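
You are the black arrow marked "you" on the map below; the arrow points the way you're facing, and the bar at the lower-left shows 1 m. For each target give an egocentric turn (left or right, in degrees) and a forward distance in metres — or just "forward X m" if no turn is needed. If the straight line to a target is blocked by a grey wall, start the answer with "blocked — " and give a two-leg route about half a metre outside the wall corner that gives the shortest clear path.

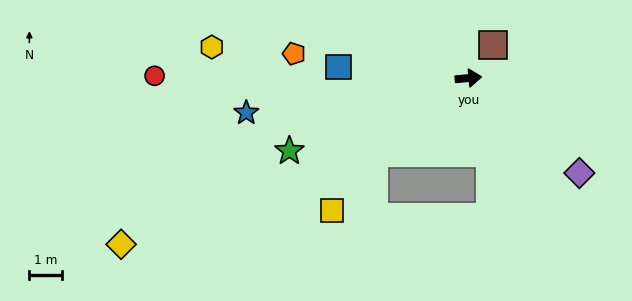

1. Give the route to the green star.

turn right 163°, forward 5.9 m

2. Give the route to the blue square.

turn left 170°, forward 4.0 m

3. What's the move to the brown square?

turn left 48°, forward 1.3 m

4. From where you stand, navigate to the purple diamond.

turn right 46°, forward 4.4 m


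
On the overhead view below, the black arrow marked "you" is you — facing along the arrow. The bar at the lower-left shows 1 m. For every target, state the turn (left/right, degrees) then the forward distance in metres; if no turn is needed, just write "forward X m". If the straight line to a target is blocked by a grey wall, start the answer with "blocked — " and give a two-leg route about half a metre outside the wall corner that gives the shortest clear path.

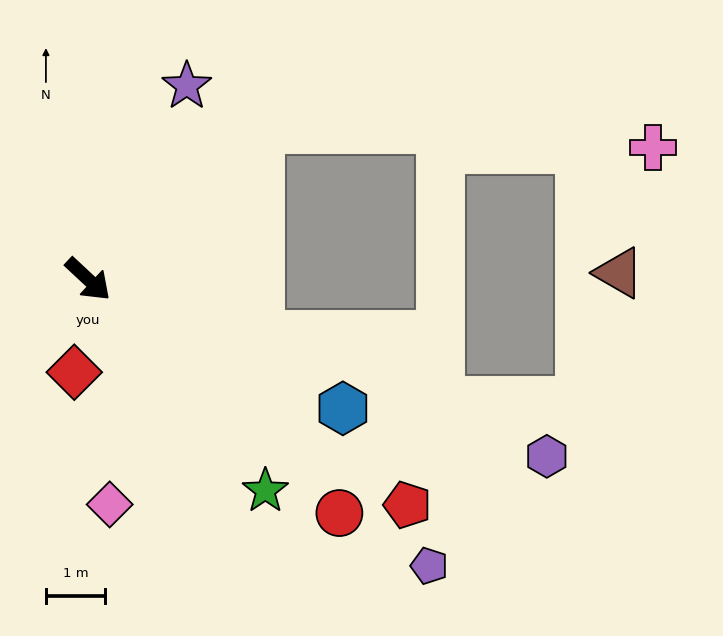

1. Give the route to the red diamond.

turn right 55°, forward 1.6 m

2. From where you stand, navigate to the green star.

turn right 7°, forward 4.7 m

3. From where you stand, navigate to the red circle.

forward 5.8 m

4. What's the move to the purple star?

turn left 106°, forward 3.7 m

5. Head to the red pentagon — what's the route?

turn left 8°, forward 6.6 m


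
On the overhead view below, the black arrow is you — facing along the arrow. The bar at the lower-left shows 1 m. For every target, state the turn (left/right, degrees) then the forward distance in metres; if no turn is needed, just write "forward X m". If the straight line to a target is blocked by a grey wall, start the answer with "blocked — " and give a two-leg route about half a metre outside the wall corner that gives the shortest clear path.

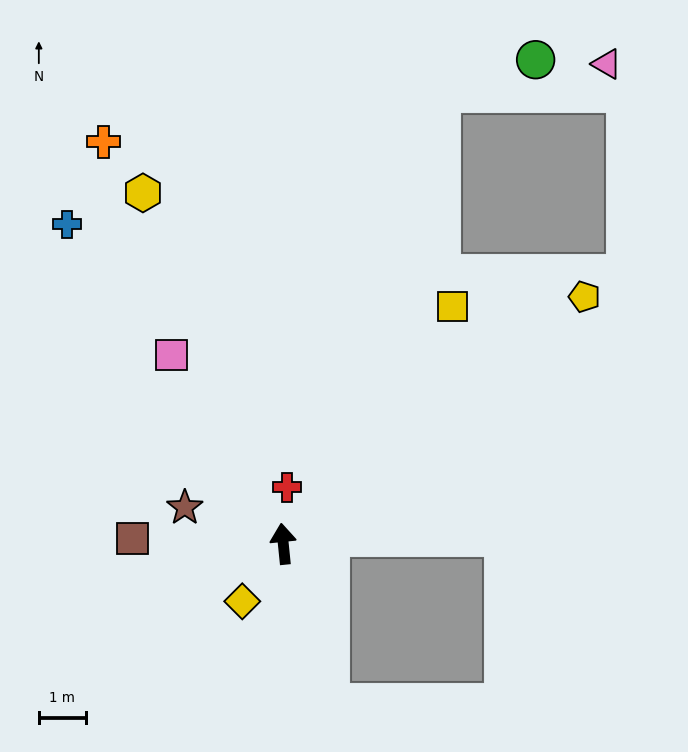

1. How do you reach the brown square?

turn left 82°, forward 3.2 m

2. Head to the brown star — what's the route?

turn left 64°, forward 2.2 m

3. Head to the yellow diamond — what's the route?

turn left 139°, forward 1.5 m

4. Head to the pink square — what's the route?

turn left 25°, forward 4.7 m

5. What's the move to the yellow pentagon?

turn right 56°, forward 8.3 m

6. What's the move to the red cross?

turn right 10°, forward 1.2 m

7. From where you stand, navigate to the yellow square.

turn right 41°, forward 6.2 m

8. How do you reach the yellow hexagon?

turn left 16°, forward 8.1 m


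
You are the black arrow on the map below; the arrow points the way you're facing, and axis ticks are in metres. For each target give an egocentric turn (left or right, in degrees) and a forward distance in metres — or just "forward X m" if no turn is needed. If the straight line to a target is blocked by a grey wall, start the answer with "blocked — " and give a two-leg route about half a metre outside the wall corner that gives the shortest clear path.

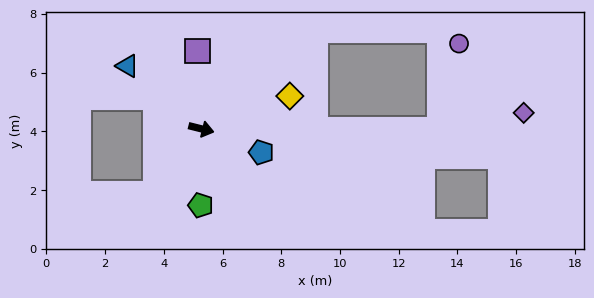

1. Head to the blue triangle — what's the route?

turn left 154°, forward 3.3 m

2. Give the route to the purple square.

turn left 107°, forward 2.7 m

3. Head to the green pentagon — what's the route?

turn right 76°, forward 2.6 m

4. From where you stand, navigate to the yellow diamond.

turn left 34°, forward 3.2 m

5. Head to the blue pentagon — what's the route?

turn right 7°, forward 2.2 m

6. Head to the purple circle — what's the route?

blocked — turn left 14°, forward 8.1 m, then turn left 77°, forward 3.0 m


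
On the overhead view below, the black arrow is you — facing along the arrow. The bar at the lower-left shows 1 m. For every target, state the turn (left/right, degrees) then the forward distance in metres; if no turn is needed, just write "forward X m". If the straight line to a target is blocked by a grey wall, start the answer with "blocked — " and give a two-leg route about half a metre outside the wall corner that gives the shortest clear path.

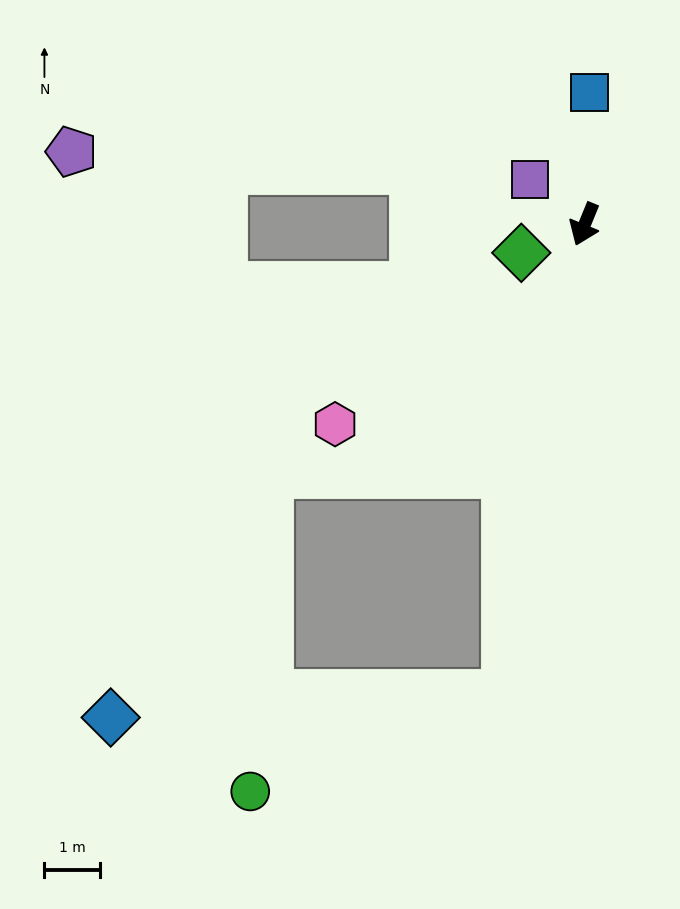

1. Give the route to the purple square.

turn right 107°, forward 1.3 m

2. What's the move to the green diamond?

turn right 43°, forward 1.3 m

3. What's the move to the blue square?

turn right 160°, forward 2.4 m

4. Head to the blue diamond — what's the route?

blocked — turn left 13°, forward 8.6 m, then turn right 77°, forward 7.1 m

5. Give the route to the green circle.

blocked — turn left 13°, forward 8.6 m, then turn right 60°, forward 4.9 m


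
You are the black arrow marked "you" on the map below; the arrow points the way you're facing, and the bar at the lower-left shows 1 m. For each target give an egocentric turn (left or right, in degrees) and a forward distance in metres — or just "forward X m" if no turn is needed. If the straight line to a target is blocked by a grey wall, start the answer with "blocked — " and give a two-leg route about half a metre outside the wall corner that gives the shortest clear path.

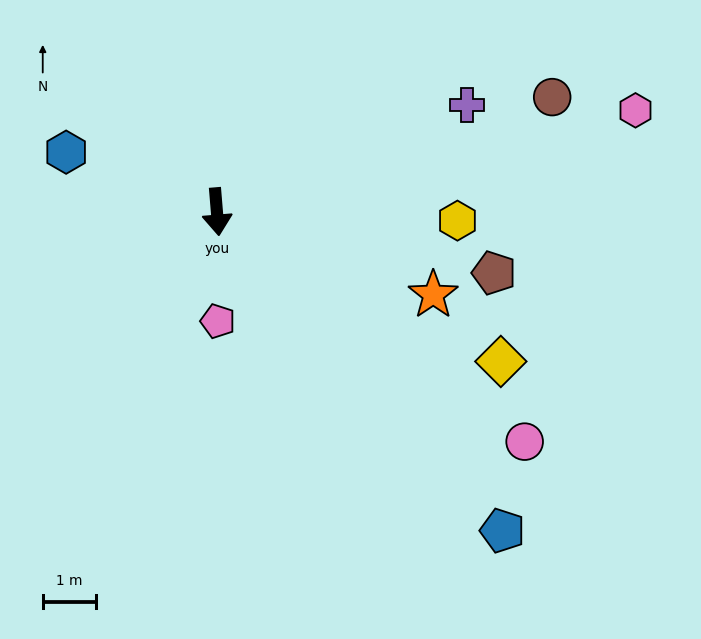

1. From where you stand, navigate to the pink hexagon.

turn left 99°, forward 8.1 m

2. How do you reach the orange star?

turn left 64°, forward 4.4 m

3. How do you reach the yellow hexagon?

turn left 83°, forward 4.5 m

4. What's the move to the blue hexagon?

turn right 116°, forward 3.1 m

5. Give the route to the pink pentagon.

turn right 4°, forward 2.1 m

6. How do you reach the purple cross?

turn left 108°, forward 5.1 m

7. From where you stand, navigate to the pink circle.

turn left 49°, forward 7.2 m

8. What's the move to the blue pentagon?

turn left 37°, forward 8.1 m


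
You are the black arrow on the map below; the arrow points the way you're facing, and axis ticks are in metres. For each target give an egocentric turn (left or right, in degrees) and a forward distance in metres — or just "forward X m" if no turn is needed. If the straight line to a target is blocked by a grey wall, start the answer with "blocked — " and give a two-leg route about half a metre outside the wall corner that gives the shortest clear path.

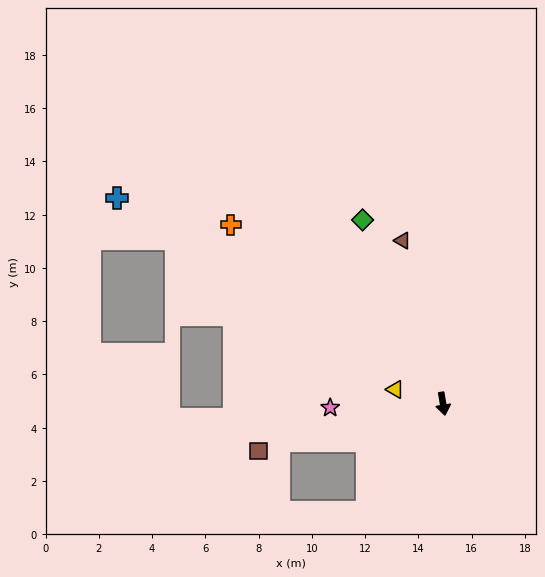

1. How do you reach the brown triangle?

turn right 175°, forward 6.3 m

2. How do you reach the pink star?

turn right 97°, forward 4.2 m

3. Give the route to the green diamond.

turn right 166°, forward 7.5 m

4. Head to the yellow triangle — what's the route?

turn right 116°, forward 1.9 m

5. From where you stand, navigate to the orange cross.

turn right 139°, forward 10.4 m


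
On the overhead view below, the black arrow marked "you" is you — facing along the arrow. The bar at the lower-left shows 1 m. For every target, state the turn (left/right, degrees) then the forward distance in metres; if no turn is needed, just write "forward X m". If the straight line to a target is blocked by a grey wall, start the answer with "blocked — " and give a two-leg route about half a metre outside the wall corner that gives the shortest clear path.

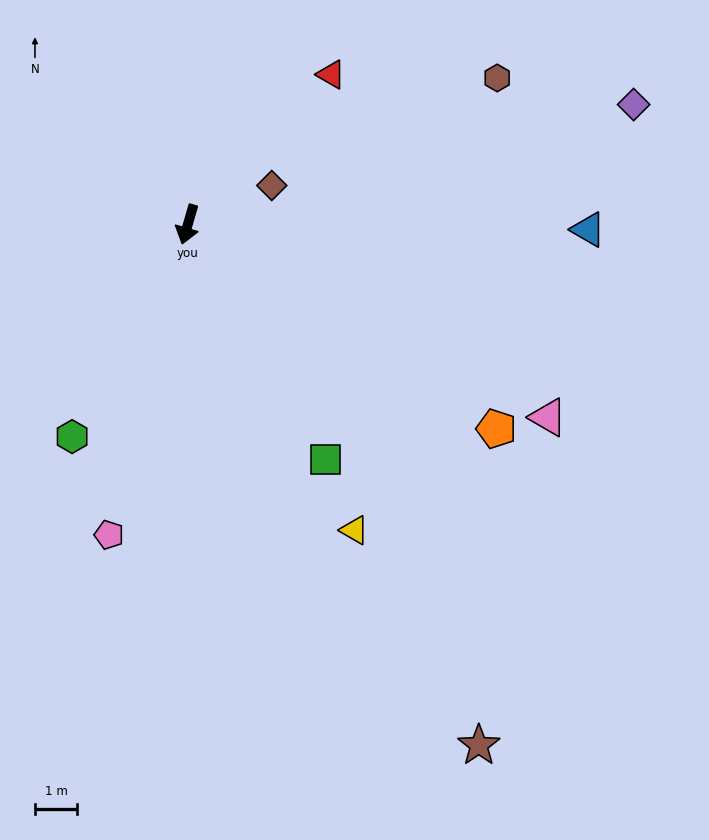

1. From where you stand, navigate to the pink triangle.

turn left 78°, forward 9.6 m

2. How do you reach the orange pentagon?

turn left 73°, forward 8.7 m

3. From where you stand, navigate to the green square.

turn left 47°, forward 6.4 m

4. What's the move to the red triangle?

turn left 152°, forward 4.9 m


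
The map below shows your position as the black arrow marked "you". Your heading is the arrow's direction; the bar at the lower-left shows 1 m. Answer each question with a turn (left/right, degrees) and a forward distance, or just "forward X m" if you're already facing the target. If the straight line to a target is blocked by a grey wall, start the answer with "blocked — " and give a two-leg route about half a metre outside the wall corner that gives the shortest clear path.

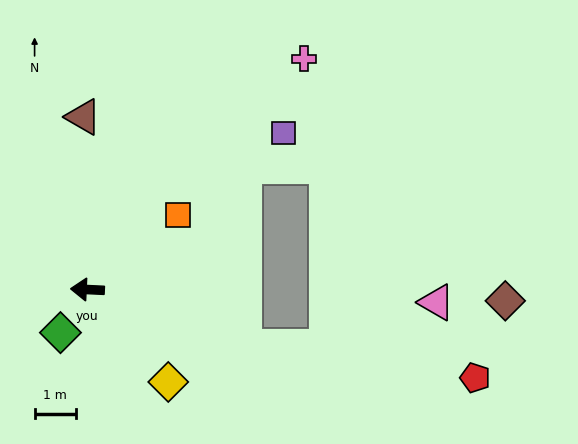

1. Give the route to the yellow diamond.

turn left 134°, forward 3.0 m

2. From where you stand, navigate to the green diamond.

turn left 61°, forward 1.2 m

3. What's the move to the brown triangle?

turn right 86°, forward 4.2 m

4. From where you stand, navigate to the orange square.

turn right 138°, forward 2.8 m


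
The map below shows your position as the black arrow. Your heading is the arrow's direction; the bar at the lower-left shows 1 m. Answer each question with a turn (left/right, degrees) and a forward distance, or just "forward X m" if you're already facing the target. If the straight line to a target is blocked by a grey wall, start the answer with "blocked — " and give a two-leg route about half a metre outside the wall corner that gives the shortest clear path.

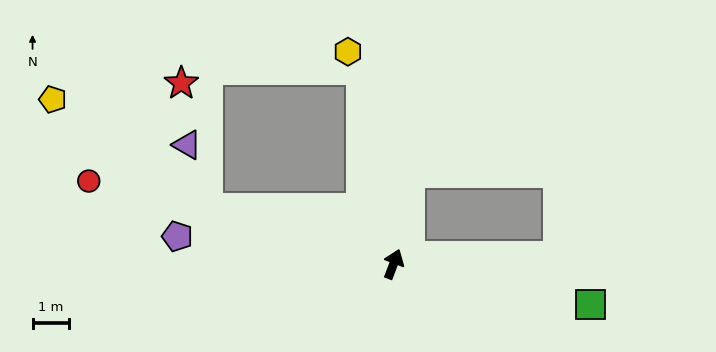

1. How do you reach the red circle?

turn left 96°, forward 8.6 m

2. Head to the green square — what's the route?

turn right 81°, forward 5.5 m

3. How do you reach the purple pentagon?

turn left 103°, forward 5.9 m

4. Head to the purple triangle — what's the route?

blocked — turn left 94°, forward 5.3 m, then turn right 56°, forward 1.8 m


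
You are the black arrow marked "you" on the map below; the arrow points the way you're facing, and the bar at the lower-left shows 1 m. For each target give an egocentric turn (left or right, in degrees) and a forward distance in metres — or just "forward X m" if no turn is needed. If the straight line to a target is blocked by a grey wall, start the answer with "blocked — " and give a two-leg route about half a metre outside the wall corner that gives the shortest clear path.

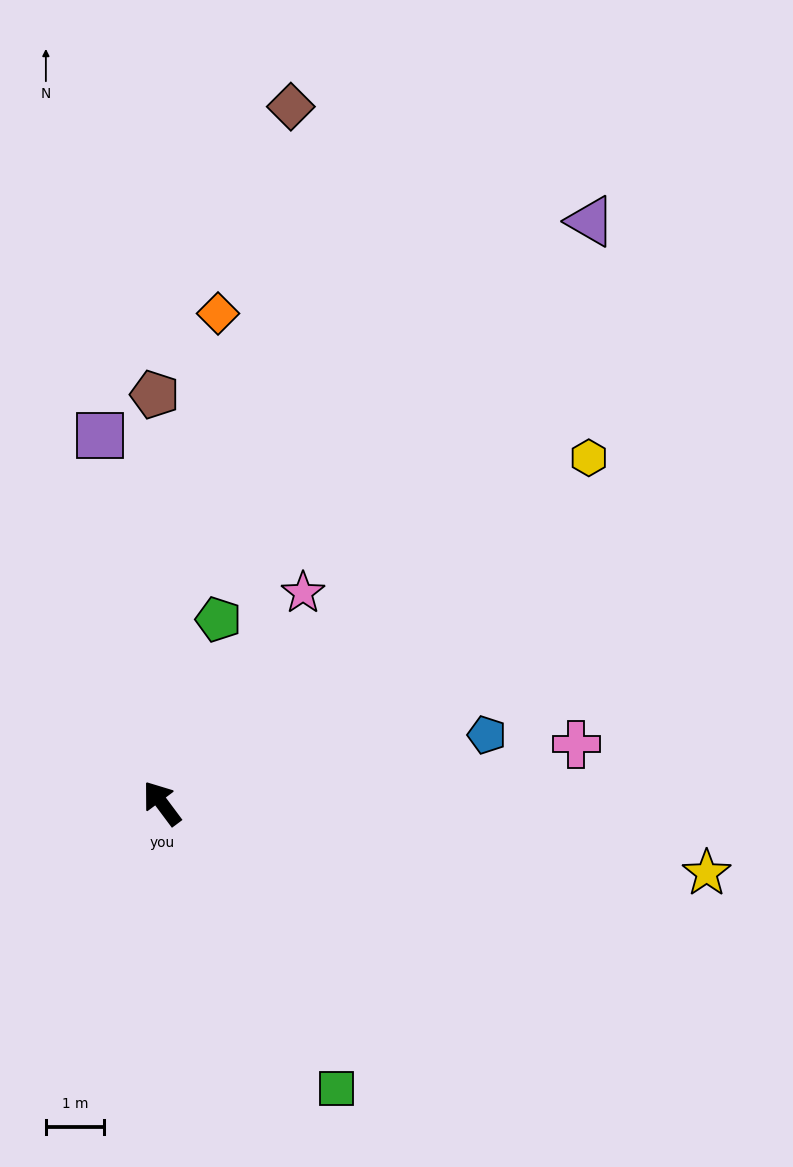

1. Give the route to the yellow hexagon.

turn right 88°, forward 9.4 m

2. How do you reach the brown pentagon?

turn right 36°, forward 7.0 m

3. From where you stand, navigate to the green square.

turn left 175°, forward 5.7 m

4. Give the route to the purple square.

turn right 27°, forward 6.4 m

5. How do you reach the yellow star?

turn right 134°, forward 9.4 m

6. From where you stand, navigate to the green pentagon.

turn right 54°, forward 3.3 m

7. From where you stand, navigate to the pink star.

turn right 71°, forward 4.3 m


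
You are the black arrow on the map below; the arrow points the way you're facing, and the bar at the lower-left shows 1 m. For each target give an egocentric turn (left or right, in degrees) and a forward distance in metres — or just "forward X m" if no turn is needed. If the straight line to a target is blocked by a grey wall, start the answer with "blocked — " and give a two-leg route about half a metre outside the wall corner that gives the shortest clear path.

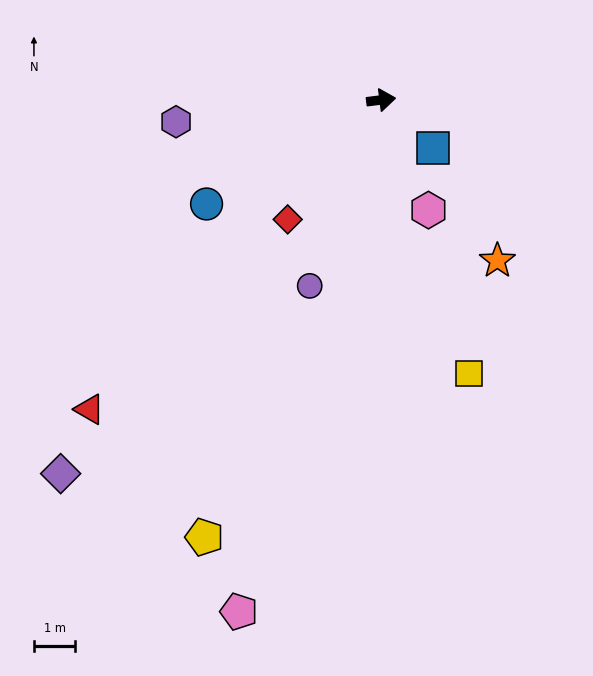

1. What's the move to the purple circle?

turn right 118°, forward 4.8 m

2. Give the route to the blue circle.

turn right 156°, forward 4.9 m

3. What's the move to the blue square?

turn right 50°, forward 1.7 m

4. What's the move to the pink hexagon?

turn right 74°, forward 2.9 m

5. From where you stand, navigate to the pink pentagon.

turn right 113°, forward 12.9 m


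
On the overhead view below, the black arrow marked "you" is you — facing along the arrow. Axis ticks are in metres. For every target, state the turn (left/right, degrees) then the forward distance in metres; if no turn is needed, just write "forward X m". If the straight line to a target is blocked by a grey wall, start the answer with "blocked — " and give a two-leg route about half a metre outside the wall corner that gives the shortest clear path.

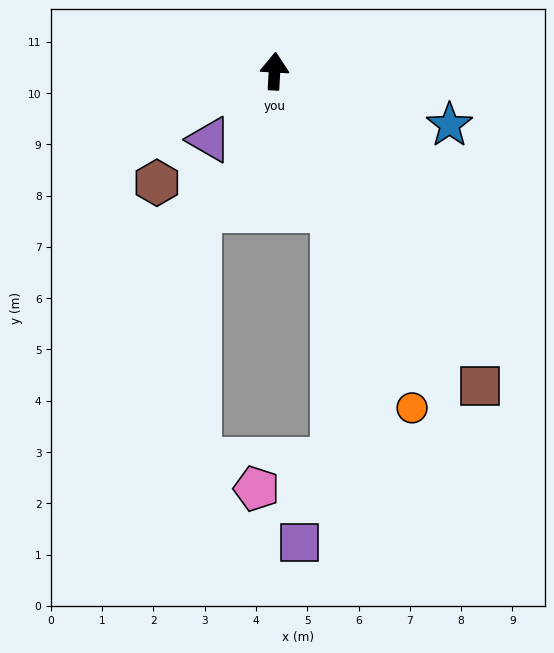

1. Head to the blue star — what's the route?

turn right 104°, forward 3.6 m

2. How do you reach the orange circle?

turn right 155°, forward 7.1 m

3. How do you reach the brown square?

turn right 144°, forward 7.3 m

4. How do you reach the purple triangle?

turn left 140°, forward 1.8 m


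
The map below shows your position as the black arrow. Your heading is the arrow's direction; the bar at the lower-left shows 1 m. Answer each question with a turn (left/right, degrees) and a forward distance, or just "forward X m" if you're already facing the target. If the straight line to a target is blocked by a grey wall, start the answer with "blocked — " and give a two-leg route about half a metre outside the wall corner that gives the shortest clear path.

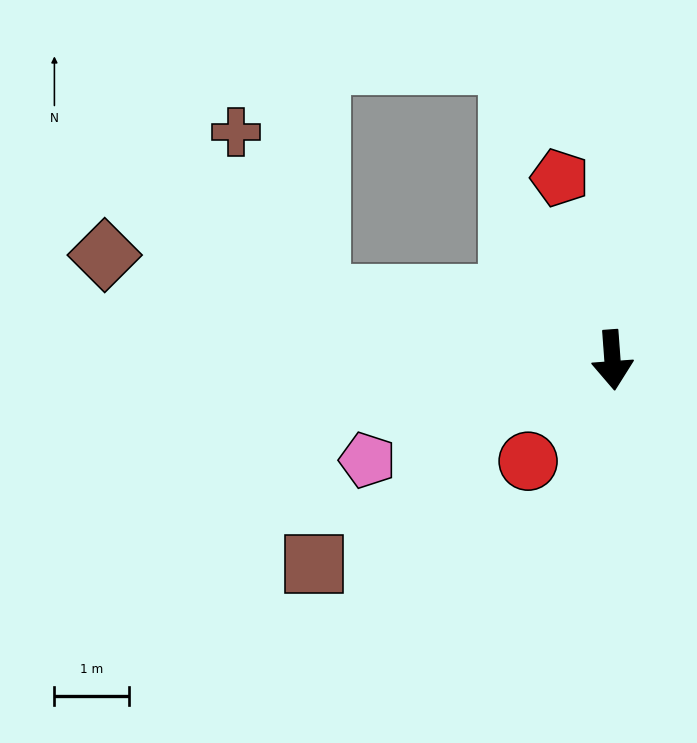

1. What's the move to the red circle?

turn right 44°, forward 1.8 m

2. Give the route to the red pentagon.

turn right 168°, forward 2.5 m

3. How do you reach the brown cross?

blocked — turn right 106°, forward 4.0 m, then turn right 52°, forward 2.5 m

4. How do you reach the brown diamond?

turn right 106°, forward 6.9 m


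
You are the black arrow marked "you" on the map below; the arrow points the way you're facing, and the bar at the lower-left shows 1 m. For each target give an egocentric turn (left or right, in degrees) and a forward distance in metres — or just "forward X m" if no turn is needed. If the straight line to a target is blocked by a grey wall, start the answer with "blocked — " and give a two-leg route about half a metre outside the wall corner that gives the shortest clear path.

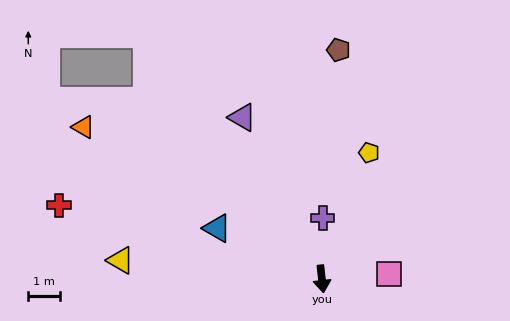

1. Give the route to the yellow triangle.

turn right 102°, forward 6.3 m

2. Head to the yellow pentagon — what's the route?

turn left 153°, forward 4.2 m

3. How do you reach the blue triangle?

turn right 122°, forward 3.6 m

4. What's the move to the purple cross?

turn left 173°, forward 1.9 m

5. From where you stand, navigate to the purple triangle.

turn right 160°, forward 5.6 m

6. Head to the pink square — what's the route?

turn left 88°, forward 2.1 m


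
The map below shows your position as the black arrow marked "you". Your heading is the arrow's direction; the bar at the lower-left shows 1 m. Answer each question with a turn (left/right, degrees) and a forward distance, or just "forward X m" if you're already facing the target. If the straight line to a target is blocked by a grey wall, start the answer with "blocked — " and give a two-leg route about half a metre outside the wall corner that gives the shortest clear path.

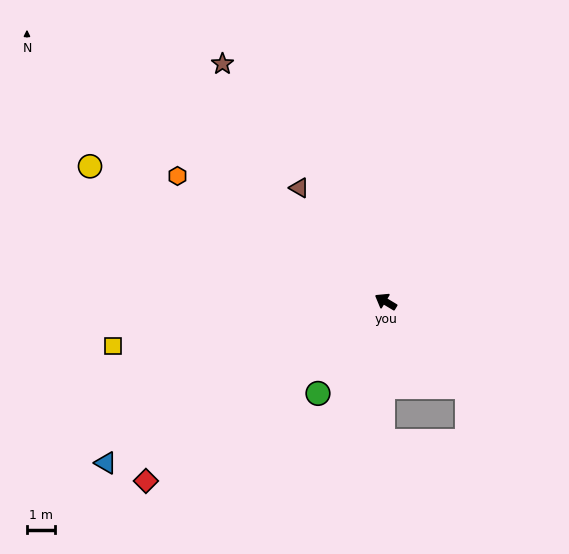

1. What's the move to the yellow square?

turn left 40°, forward 9.7 m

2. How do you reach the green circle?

turn left 85°, forward 4.0 m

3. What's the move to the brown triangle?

turn right 22°, forward 5.0 m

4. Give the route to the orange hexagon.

forward 8.6 m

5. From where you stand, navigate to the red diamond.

turn left 68°, forward 10.6 m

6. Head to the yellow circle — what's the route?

turn left 6°, forward 11.5 m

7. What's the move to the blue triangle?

turn left 61°, forward 11.4 m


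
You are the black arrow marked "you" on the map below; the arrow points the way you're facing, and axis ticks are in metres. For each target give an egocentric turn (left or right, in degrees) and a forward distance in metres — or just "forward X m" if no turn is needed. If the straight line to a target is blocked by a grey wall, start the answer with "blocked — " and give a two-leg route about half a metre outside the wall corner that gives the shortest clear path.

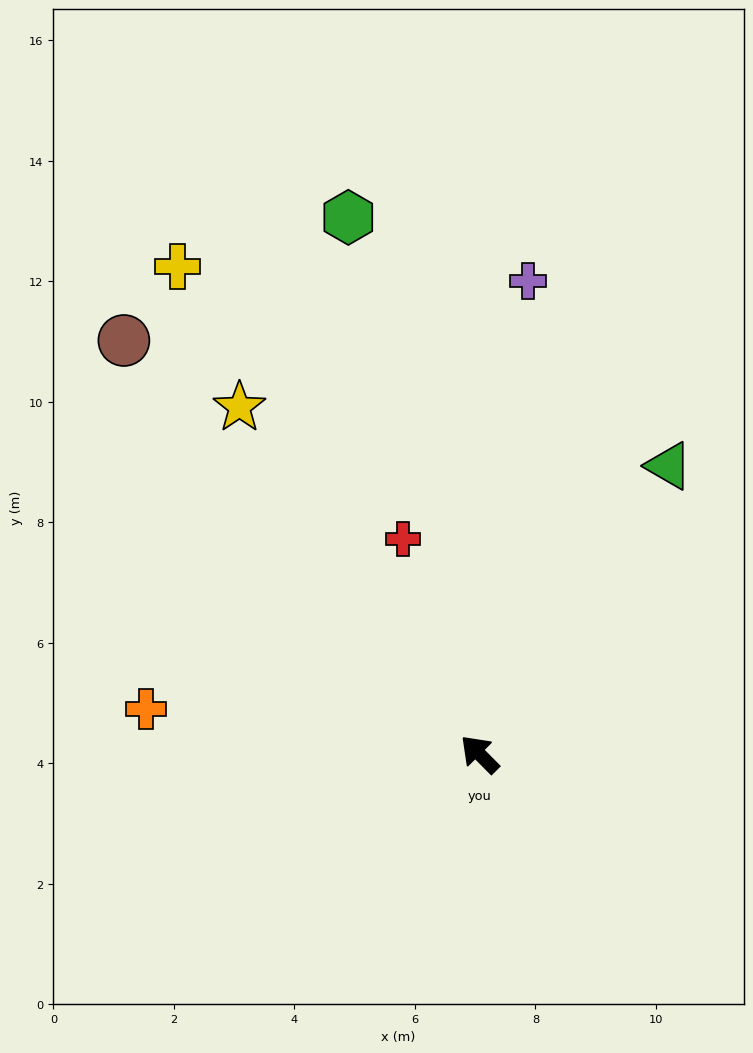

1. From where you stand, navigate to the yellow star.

turn right 10°, forward 7.0 m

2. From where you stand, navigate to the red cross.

turn right 25°, forward 3.8 m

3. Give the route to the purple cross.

turn right 51°, forward 7.9 m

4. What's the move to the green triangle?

turn right 78°, forward 5.7 m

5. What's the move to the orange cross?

turn left 37°, forward 5.6 m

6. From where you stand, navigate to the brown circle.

turn right 4°, forward 9.1 m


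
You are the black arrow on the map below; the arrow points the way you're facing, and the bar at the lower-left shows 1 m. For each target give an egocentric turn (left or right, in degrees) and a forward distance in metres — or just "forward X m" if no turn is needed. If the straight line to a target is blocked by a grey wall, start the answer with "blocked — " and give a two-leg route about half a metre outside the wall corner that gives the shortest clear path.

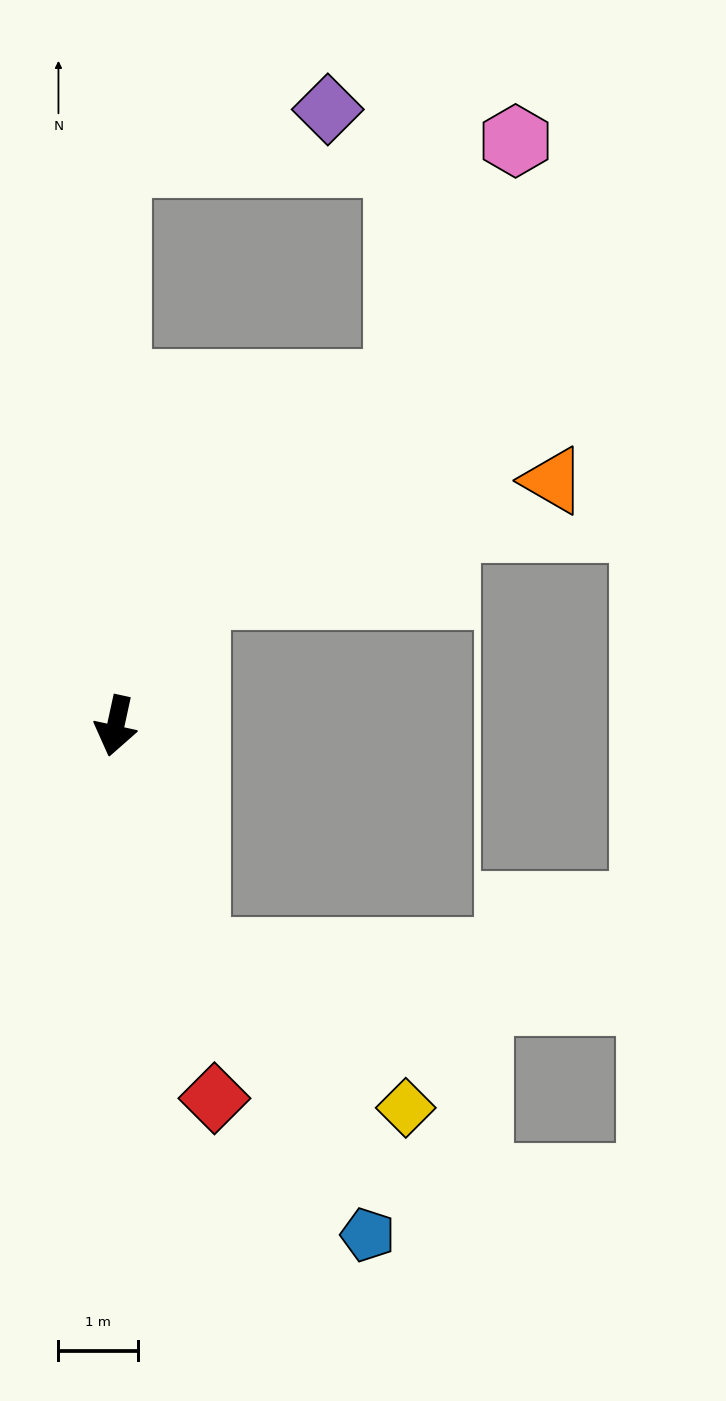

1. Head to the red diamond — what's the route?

turn left 27°, forward 4.8 m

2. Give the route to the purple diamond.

blocked — turn right 168°, forward 7.1 m, then turn right 75°, forward 2.7 m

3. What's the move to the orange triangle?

blocked — turn left 161°, forward 1.9 m, then turn right 41°, forward 4.7 m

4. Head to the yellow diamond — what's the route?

blocked — turn left 32°, forward 3.0 m, then turn left 34°, forward 3.3 m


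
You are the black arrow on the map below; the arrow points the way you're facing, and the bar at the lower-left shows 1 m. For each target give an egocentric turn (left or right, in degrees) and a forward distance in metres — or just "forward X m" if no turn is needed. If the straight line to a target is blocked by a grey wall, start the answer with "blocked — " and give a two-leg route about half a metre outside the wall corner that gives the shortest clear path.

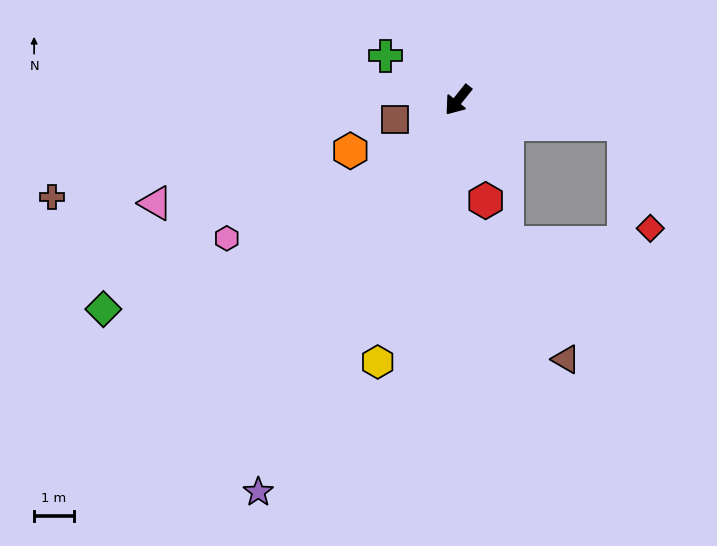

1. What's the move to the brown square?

turn right 34°, forward 1.7 m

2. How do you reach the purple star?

turn left 12°, forward 11.1 m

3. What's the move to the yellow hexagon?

turn left 22°, forward 6.9 m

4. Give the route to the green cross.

turn right 83°, forward 2.1 m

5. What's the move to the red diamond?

blocked — turn left 120°, forward 4.2 m, then turn right 67°, forward 2.7 m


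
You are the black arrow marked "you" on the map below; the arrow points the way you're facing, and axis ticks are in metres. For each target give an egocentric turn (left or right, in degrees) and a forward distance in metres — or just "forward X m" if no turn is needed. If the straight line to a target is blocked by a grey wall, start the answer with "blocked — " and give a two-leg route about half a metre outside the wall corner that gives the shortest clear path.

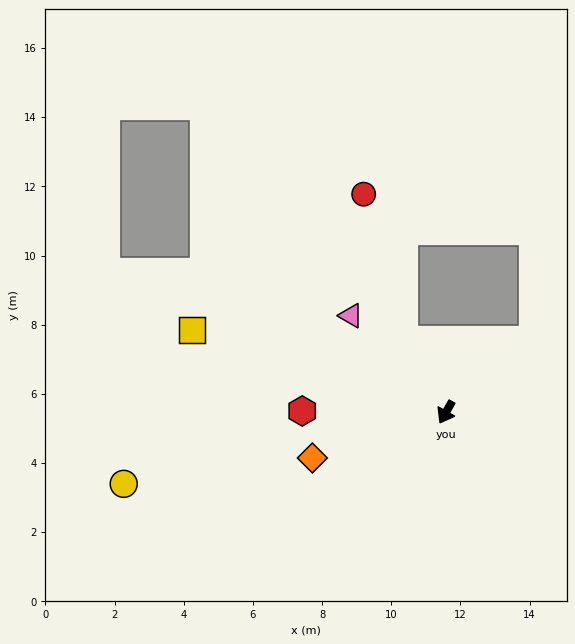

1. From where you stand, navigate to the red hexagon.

turn right 61°, forward 4.2 m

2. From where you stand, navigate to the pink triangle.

turn right 106°, forward 3.9 m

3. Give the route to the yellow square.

turn right 78°, forward 7.7 m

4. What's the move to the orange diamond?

turn right 42°, forward 4.1 m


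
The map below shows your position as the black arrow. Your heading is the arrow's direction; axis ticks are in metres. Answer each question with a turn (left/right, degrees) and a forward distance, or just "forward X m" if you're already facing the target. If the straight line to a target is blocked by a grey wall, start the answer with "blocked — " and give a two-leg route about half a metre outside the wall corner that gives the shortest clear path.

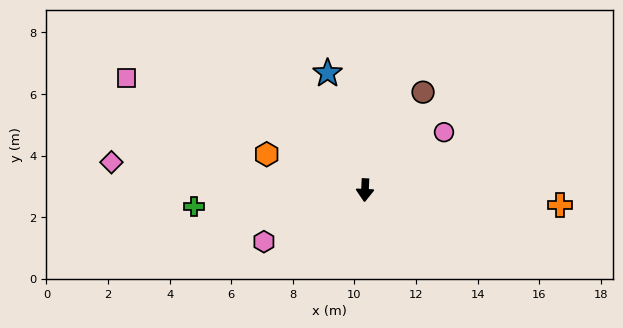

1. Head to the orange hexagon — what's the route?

turn right 108°, forward 3.4 m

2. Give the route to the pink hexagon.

turn right 61°, forward 3.7 m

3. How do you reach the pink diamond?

turn right 94°, forward 8.3 m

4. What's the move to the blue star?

turn right 160°, forward 4.0 m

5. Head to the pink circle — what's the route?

turn left 129°, forward 3.2 m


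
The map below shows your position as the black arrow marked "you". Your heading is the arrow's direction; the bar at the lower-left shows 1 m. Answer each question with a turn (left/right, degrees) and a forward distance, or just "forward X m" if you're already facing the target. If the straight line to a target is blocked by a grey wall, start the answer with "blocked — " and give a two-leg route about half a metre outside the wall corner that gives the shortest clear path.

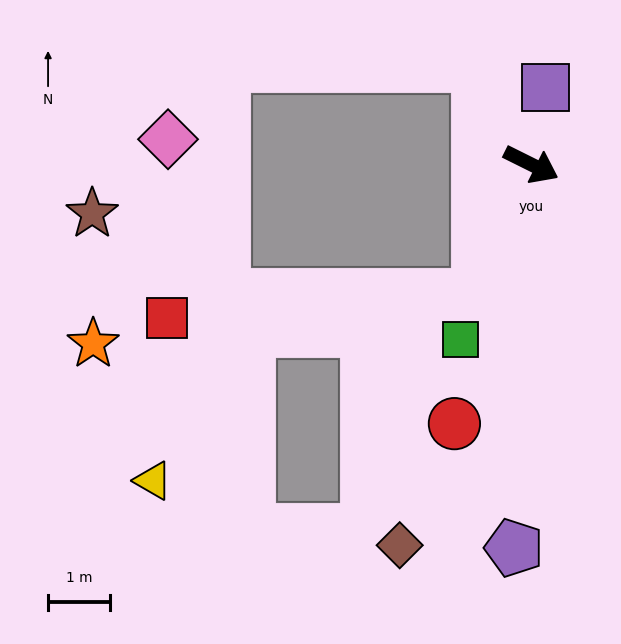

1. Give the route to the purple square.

turn left 106°, forward 1.3 m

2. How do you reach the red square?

blocked — turn right 86°, forward 2.3 m, then turn right 63°, forward 5.0 m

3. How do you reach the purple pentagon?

turn right 66°, forward 6.2 m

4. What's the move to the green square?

turn right 85°, forward 3.1 m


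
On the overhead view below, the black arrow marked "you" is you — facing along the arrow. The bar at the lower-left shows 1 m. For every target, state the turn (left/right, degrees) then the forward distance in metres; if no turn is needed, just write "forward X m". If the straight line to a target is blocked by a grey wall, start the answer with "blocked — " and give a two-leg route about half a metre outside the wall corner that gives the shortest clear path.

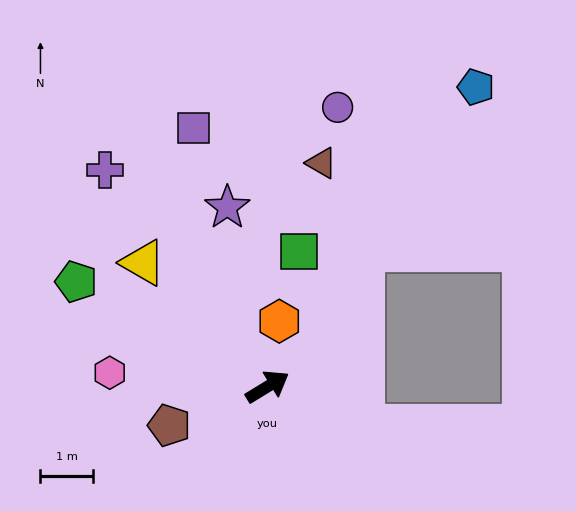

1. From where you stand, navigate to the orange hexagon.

turn left 48°, forward 1.3 m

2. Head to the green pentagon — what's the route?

turn left 120°, forward 4.2 m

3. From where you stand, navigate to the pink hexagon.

turn left 144°, forward 3.0 m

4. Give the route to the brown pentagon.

turn left 170°, forward 2.0 m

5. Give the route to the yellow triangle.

turn left 104°, forward 3.4 m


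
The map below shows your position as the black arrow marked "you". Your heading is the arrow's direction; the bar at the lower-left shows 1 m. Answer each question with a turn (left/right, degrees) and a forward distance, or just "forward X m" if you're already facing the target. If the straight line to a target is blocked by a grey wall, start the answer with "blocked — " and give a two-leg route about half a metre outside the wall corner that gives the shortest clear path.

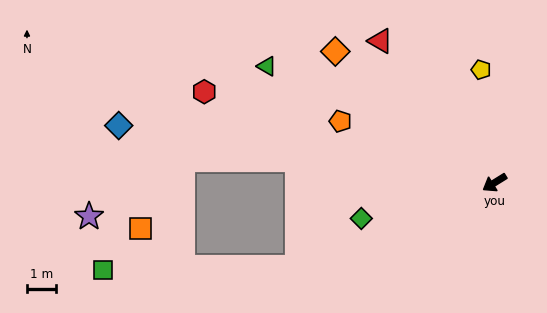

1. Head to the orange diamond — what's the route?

turn right 71°, forward 7.1 m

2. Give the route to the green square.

blocked — turn right 9°, forward 7.4 m, then turn right 22°, forward 6.7 m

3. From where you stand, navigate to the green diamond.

turn right 17°, forward 4.8 m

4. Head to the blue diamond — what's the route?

turn right 40°, forward 13.1 m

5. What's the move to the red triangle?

turn right 83°, forward 6.3 m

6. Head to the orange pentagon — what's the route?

turn right 54°, forward 5.7 m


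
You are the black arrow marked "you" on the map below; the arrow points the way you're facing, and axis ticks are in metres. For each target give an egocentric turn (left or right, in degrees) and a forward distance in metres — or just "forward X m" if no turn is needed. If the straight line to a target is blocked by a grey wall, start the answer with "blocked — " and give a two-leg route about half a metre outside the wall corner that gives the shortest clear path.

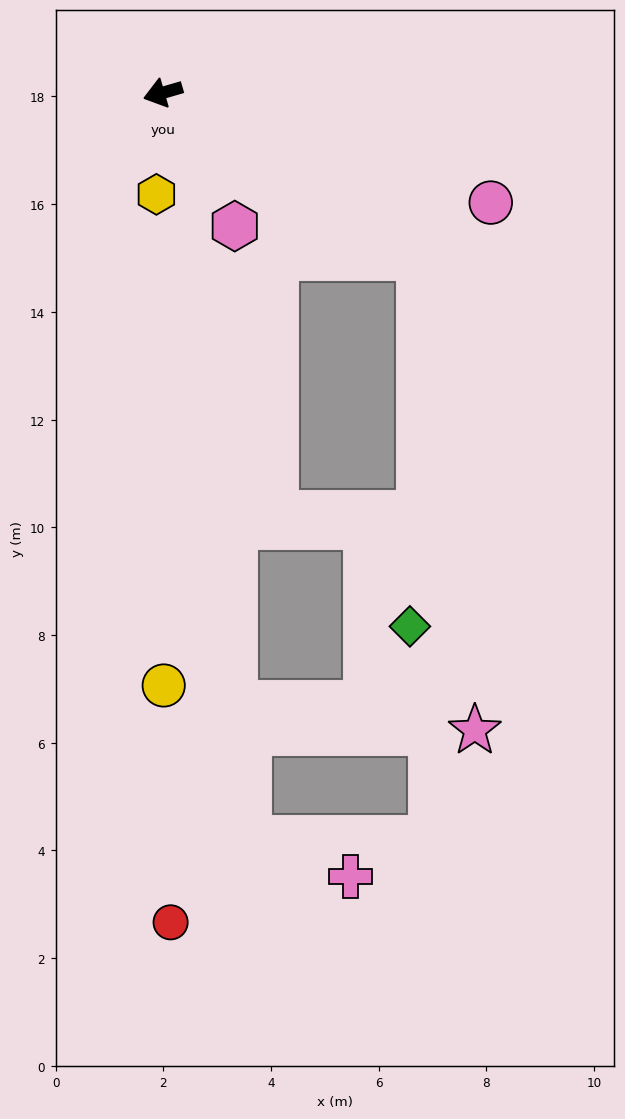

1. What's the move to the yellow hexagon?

turn left 70°, forward 1.9 m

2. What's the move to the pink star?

blocked — turn left 131°, forward 5.7 m, then turn right 51°, forward 8.8 m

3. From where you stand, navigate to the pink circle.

turn left 145°, forward 6.4 m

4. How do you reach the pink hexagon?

turn left 102°, forward 2.8 m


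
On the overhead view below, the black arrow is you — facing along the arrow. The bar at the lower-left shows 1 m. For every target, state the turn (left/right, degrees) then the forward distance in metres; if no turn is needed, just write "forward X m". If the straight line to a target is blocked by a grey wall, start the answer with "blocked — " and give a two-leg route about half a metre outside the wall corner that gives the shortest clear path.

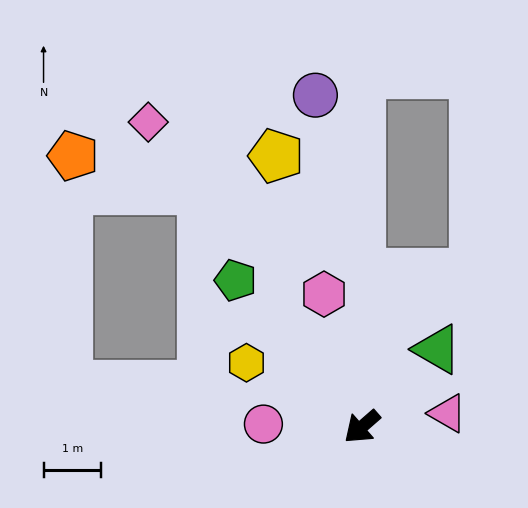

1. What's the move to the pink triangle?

turn left 148°, forward 1.5 m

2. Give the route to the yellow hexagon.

turn right 70°, forward 2.3 m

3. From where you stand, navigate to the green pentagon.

turn right 90°, forward 3.3 m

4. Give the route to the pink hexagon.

turn right 115°, forward 2.4 m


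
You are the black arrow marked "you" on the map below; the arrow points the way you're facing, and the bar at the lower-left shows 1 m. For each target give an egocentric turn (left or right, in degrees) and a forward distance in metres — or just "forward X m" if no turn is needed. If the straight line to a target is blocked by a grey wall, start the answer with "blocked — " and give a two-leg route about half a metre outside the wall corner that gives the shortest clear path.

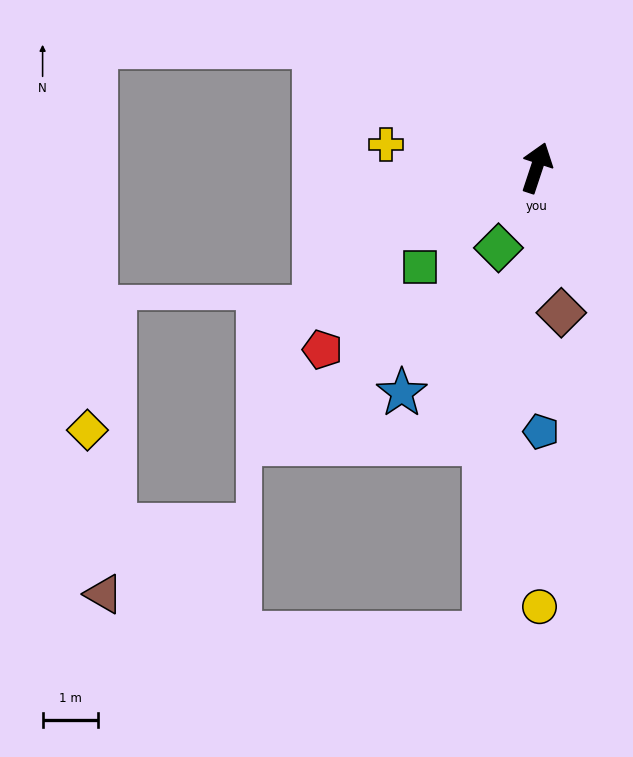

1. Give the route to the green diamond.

turn left 173°, forward 1.6 m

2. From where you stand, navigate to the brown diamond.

turn right 152°, forward 2.7 m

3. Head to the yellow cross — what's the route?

turn left 99°, forward 2.8 m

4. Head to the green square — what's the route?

turn left 149°, forward 2.8 m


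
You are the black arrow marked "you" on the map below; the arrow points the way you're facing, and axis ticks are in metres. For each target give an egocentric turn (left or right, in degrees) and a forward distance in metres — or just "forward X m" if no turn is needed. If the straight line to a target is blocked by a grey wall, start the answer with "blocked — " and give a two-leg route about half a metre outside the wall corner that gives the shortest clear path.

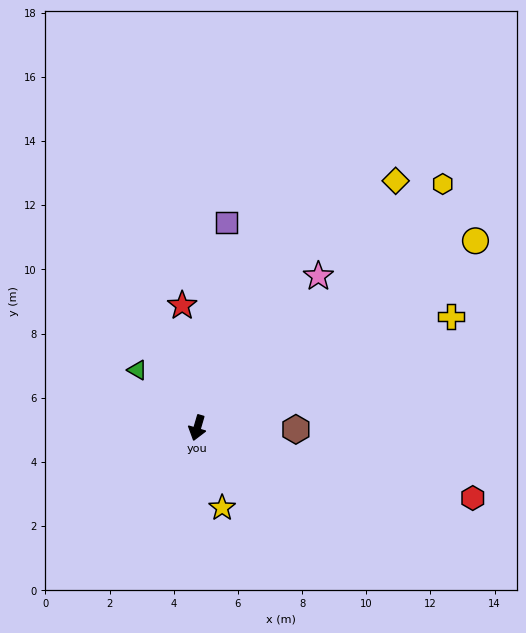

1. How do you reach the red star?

turn right 157°, forward 3.8 m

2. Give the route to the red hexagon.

turn left 92°, forward 8.9 m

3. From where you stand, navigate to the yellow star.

turn left 34°, forward 2.6 m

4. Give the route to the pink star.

turn left 158°, forward 6.0 m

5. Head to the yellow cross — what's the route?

turn left 130°, forward 8.6 m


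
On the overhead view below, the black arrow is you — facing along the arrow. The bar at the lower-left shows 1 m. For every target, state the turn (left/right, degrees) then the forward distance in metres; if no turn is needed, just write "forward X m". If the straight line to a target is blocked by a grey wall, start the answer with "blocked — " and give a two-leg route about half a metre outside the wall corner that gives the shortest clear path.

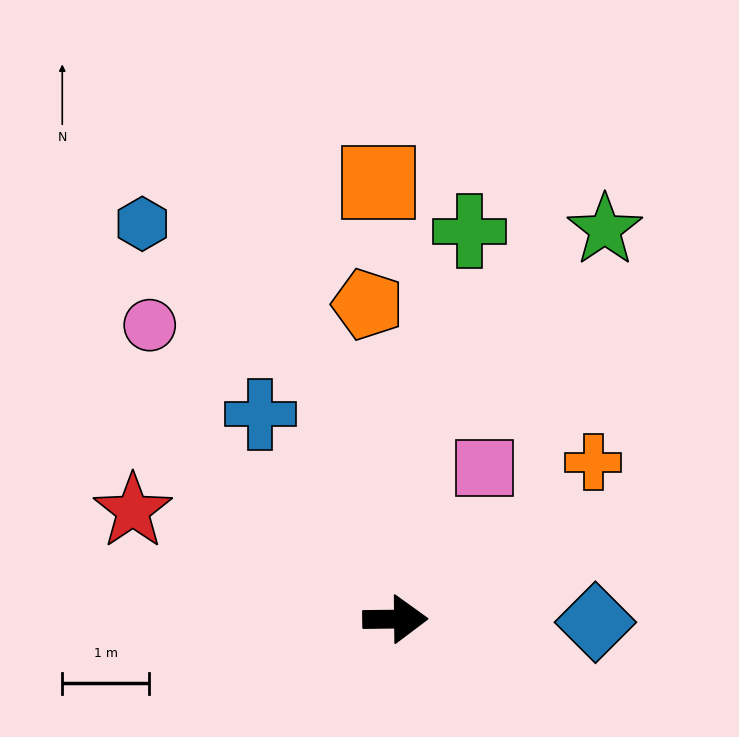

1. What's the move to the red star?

turn left 157°, forward 3.3 m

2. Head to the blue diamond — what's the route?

forward 2.3 m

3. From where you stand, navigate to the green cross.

turn left 79°, forward 4.5 m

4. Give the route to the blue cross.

turn left 123°, forward 2.8 m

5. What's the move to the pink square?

turn left 59°, forward 2.0 m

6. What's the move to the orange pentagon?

turn left 94°, forward 3.6 m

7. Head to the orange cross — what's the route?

turn left 38°, forward 2.9 m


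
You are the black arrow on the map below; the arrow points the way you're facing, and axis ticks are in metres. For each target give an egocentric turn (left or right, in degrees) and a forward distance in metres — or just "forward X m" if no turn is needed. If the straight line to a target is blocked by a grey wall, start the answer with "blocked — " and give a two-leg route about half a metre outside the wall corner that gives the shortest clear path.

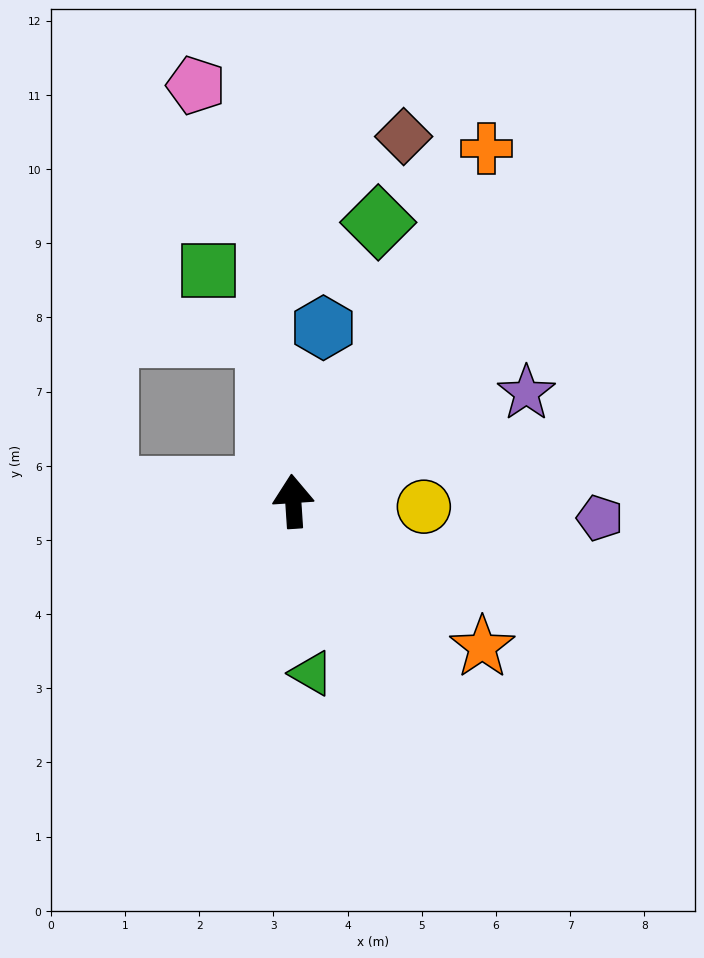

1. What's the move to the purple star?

turn right 69°, forward 3.5 m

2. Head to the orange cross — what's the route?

turn right 32°, forward 5.4 m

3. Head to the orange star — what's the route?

turn right 131°, forward 3.2 m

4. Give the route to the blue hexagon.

turn right 14°, forward 2.4 m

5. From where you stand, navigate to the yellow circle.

turn right 96°, forward 1.8 m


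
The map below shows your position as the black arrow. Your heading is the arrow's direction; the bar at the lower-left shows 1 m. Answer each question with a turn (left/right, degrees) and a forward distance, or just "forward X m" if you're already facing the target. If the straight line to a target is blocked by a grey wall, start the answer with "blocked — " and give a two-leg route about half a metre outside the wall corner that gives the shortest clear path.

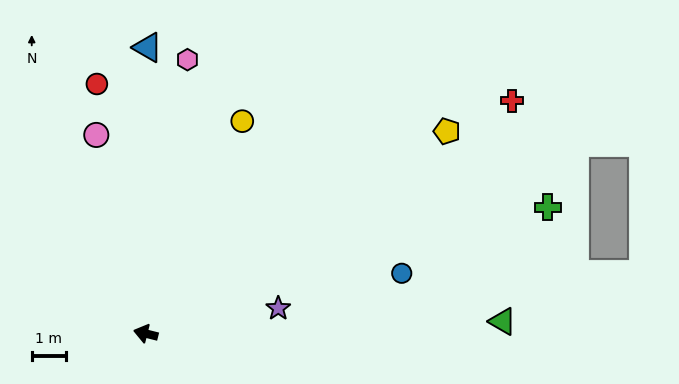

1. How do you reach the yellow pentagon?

turn right 132°, forward 10.6 m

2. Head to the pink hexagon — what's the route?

turn right 85°, forward 8.1 m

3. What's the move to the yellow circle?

turn right 100°, forward 6.8 m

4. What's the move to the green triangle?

turn right 164°, forward 10.4 m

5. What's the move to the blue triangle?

turn right 76°, forward 8.3 m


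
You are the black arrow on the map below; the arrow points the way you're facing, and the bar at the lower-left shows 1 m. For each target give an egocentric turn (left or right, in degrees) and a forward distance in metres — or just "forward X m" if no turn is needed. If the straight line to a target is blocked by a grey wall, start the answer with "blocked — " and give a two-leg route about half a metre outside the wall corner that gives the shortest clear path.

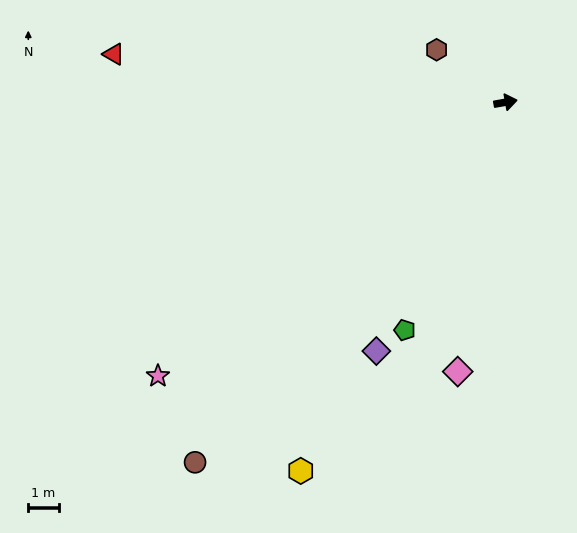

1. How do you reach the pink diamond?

turn right 110°, forward 9.0 m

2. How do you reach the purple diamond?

turn right 127°, forward 9.2 m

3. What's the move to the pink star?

turn right 152°, forward 14.6 m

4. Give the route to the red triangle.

turn left 163°, forward 13.0 m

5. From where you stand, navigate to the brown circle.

turn right 141°, forward 15.7 m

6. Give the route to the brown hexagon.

turn left 133°, forward 2.9 m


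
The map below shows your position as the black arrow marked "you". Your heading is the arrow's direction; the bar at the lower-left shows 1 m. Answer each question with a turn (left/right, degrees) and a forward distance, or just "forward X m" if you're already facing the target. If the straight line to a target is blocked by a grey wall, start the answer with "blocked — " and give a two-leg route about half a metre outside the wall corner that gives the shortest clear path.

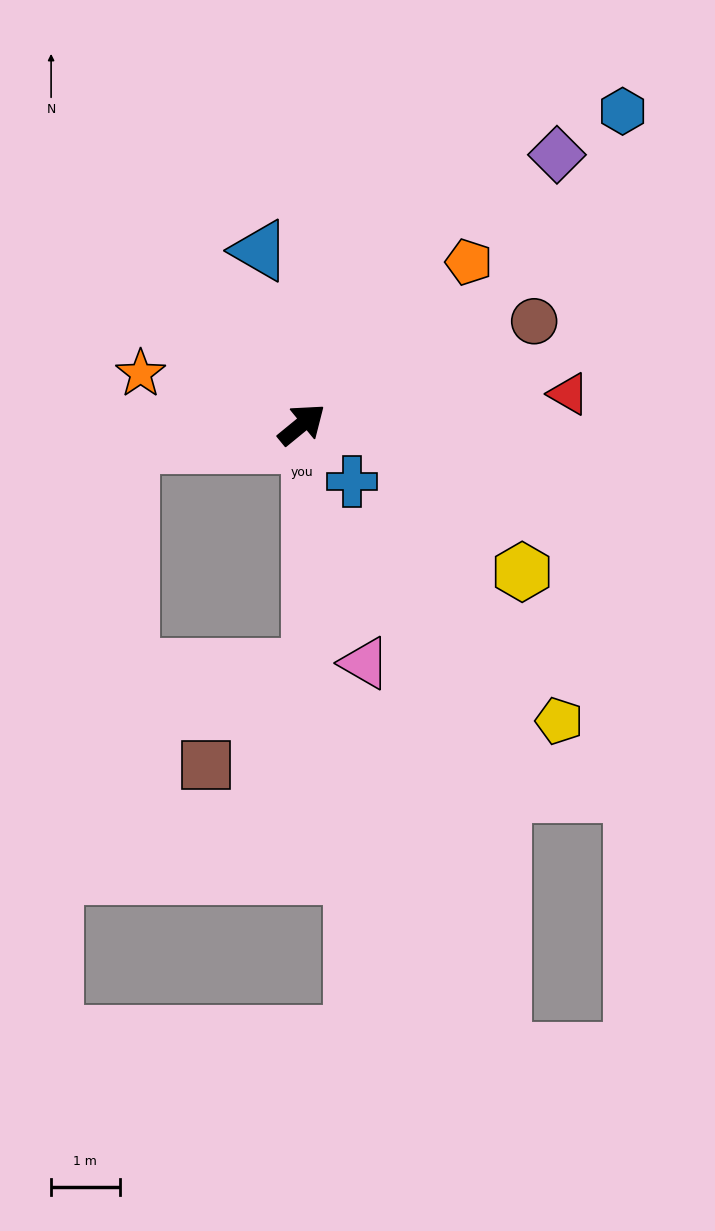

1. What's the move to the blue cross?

turn right 88°, forward 1.1 m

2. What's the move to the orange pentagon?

turn left 5°, forward 3.4 m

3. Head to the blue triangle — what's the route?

turn left 64°, forward 2.6 m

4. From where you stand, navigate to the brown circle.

turn right 15°, forward 3.7 m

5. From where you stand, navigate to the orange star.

turn left 123°, forward 2.5 m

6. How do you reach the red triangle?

turn right 33°, forward 3.9 m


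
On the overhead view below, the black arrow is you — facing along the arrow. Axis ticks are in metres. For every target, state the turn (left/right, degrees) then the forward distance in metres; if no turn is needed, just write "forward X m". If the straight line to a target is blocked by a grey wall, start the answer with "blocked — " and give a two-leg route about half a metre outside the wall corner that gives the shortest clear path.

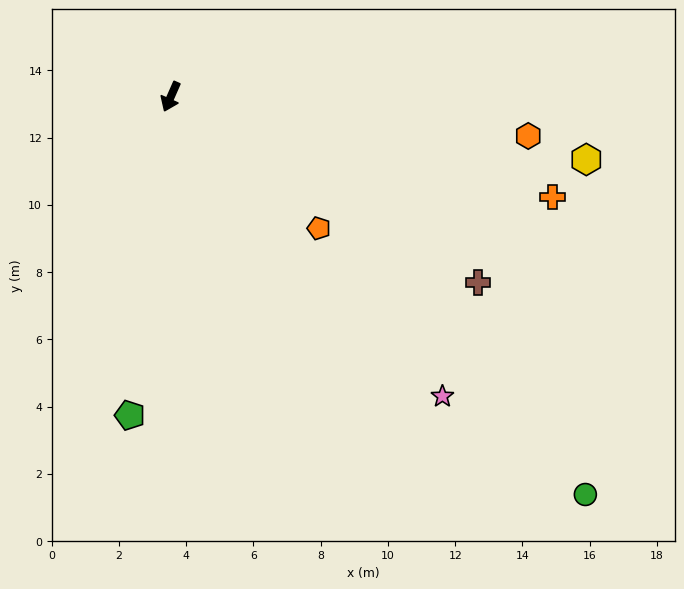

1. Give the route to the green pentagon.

turn left 16°, forward 9.6 m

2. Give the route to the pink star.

turn left 66°, forward 12.0 m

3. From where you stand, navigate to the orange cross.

turn left 99°, forward 11.7 m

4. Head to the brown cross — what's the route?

turn left 83°, forward 10.7 m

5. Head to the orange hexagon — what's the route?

turn left 107°, forward 10.7 m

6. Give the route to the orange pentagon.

turn left 72°, forward 5.9 m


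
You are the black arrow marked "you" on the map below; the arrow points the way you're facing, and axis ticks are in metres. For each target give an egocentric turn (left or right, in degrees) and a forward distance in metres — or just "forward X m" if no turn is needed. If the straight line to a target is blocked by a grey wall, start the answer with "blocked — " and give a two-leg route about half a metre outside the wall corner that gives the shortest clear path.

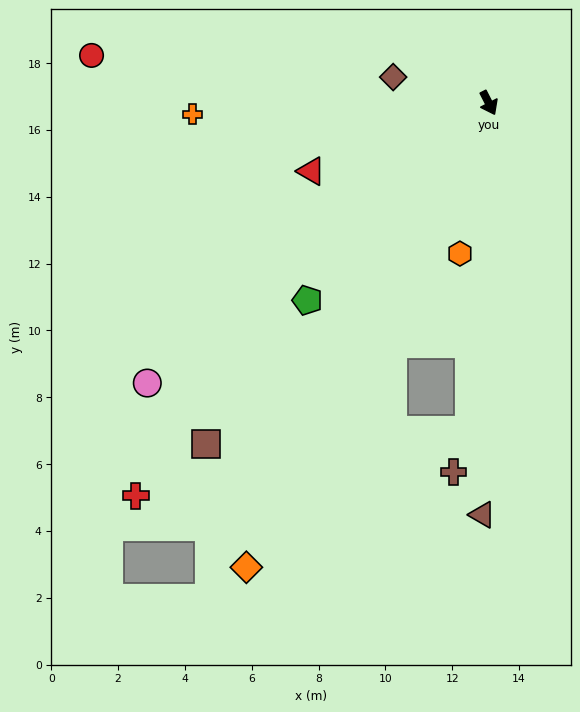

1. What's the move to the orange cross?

turn right 115°, forward 8.9 m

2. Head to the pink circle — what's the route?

turn right 78°, forward 13.2 m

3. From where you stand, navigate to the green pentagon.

turn right 70°, forward 8.0 m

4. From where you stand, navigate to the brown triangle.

turn right 28°, forward 12.3 m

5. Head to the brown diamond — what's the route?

turn right 132°, forward 3.0 m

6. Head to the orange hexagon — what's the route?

turn right 38°, forward 4.6 m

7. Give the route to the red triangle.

turn right 96°, forward 5.7 m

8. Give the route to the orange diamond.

turn right 55°, forward 15.7 m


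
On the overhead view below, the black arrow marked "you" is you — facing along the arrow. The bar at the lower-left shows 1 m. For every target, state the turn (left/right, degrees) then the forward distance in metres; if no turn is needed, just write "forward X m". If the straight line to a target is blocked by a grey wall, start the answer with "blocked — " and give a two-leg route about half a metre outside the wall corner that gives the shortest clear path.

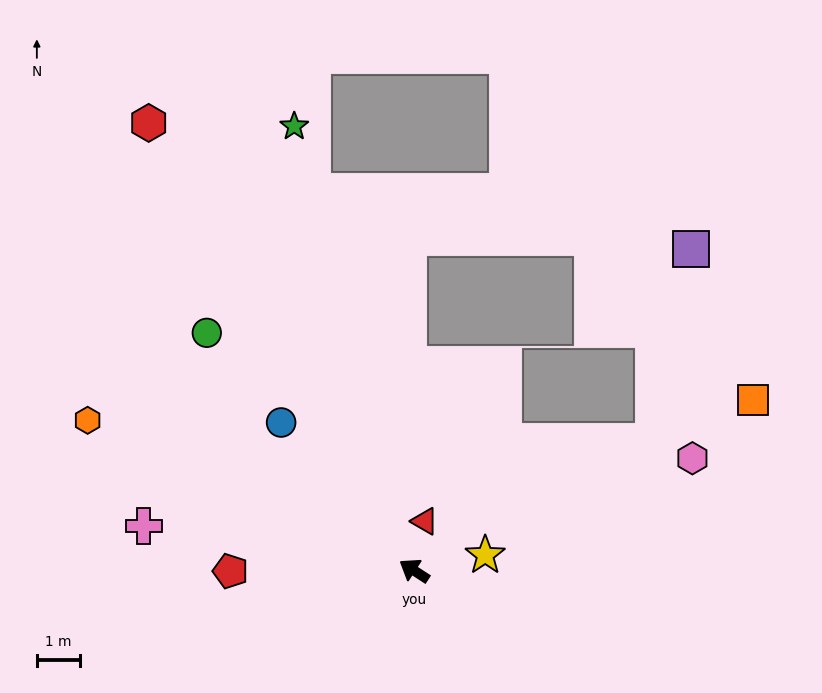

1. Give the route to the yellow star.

turn right 135°, forward 1.7 m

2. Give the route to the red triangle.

turn right 69°, forward 1.2 m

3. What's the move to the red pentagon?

turn left 33°, forward 4.3 m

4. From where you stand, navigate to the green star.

turn right 42°, forward 10.7 m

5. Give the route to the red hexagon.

turn right 26°, forward 12.1 m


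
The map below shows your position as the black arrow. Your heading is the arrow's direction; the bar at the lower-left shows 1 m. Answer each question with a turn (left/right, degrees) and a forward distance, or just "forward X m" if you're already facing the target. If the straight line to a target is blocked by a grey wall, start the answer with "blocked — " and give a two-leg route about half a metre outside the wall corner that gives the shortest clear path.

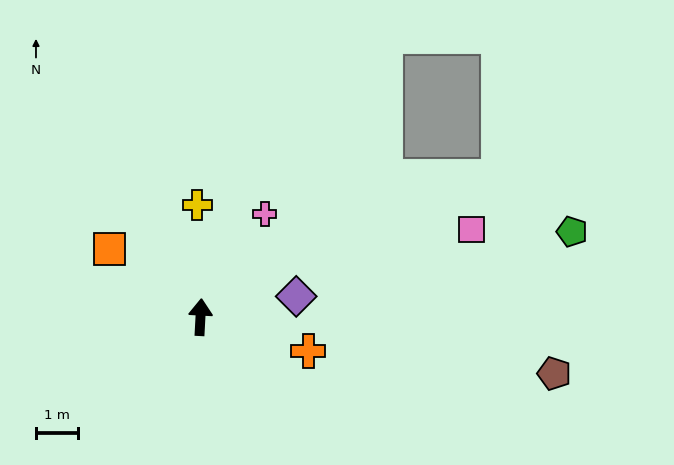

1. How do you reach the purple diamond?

turn right 75°, forward 2.3 m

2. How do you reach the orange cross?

turn right 104°, forward 2.7 m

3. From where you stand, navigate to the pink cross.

turn right 29°, forward 2.9 m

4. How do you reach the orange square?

turn left 56°, forward 2.7 m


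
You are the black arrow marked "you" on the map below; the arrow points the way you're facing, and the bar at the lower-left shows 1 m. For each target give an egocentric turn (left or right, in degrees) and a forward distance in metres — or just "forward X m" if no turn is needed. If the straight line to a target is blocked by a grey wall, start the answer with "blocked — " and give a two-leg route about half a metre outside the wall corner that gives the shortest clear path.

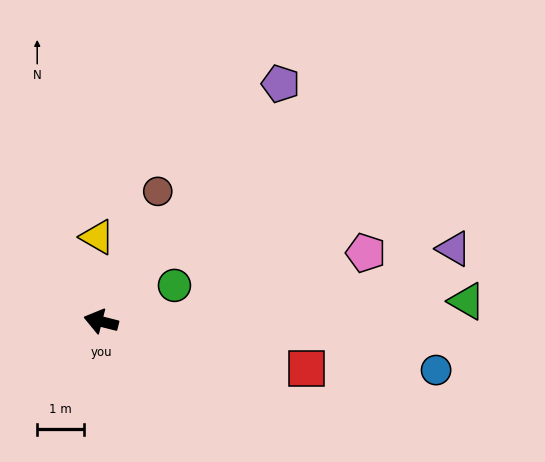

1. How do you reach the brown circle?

turn right 99°, forward 3.1 m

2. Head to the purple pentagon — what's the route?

turn right 113°, forward 6.4 m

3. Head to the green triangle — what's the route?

turn right 163°, forward 7.9 m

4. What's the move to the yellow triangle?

turn right 73°, forward 1.8 m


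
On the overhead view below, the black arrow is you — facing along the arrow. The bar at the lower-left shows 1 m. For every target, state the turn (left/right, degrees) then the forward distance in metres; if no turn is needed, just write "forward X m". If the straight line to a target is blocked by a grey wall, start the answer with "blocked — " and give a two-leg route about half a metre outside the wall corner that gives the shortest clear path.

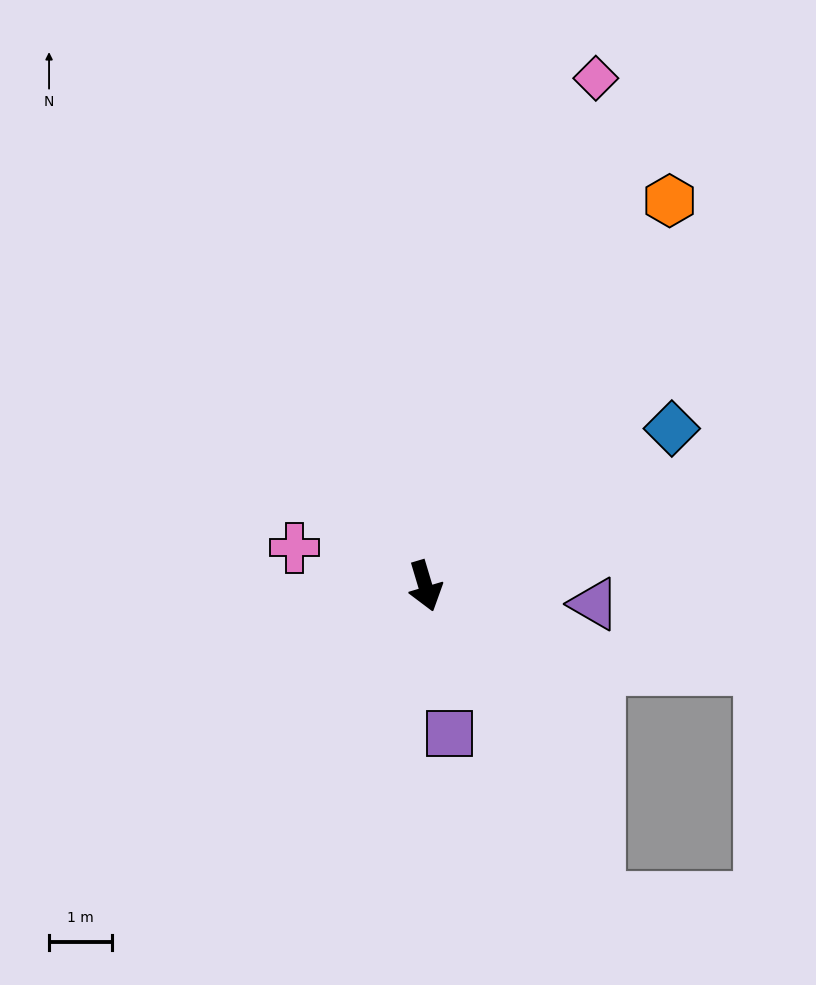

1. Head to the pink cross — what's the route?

turn right 123°, forward 2.2 m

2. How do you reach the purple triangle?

turn left 67°, forward 2.7 m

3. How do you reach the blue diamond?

turn left 106°, forward 4.6 m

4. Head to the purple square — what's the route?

turn right 7°, forward 2.4 m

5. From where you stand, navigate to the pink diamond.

turn left 145°, forward 8.5 m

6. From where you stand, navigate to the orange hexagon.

turn left 131°, forward 7.2 m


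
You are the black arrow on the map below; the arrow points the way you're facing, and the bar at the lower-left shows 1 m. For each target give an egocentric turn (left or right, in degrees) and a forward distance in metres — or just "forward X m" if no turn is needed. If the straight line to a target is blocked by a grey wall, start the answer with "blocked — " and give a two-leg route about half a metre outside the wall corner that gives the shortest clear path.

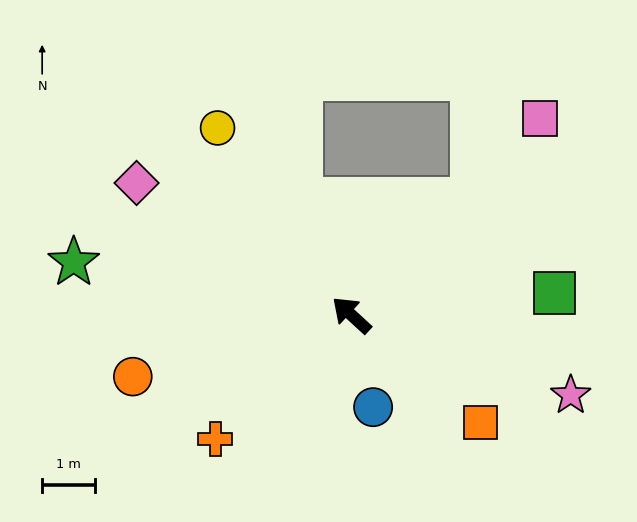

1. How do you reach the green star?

turn left 32°, forward 5.3 m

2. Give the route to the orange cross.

turn left 85°, forward 3.5 m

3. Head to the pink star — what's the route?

turn right 158°, forward 4.4 m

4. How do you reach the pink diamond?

turn left 11°, forward 4.7 m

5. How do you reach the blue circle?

turn left 146°, forward 1.8 m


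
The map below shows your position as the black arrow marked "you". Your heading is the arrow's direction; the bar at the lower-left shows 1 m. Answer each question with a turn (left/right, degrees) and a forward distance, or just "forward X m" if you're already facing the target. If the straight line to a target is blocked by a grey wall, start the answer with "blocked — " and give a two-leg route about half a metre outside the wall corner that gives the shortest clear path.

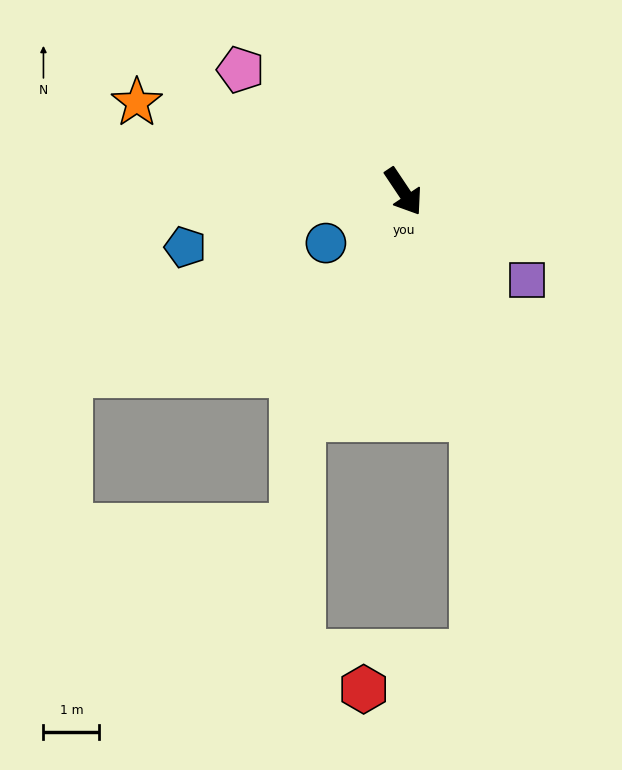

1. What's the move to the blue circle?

turn right 90°, forward 1.7 m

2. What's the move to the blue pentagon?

turn right 109°, forward 4.0 m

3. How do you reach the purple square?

turn left 21°, forward 2.7 m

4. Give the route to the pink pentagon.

turn right 161°, forward 3.6 m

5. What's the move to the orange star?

turn right 142°, forward 5.0 m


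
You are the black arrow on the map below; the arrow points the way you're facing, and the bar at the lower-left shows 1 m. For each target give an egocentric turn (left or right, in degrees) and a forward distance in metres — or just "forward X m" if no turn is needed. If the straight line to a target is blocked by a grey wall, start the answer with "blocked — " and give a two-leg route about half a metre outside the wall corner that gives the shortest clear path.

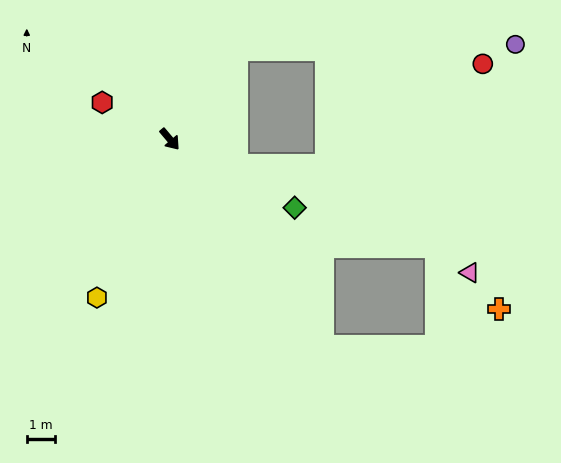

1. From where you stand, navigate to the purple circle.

blocked — turn left 104°, forward 3.9 m, then turn right 53°, forward 9.9 m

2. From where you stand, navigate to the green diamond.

turn left 21°, forward 5.0 m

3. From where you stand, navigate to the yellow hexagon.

turn right 65°, forward 6.2 m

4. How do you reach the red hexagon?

turn right 159°, forward 2.7 m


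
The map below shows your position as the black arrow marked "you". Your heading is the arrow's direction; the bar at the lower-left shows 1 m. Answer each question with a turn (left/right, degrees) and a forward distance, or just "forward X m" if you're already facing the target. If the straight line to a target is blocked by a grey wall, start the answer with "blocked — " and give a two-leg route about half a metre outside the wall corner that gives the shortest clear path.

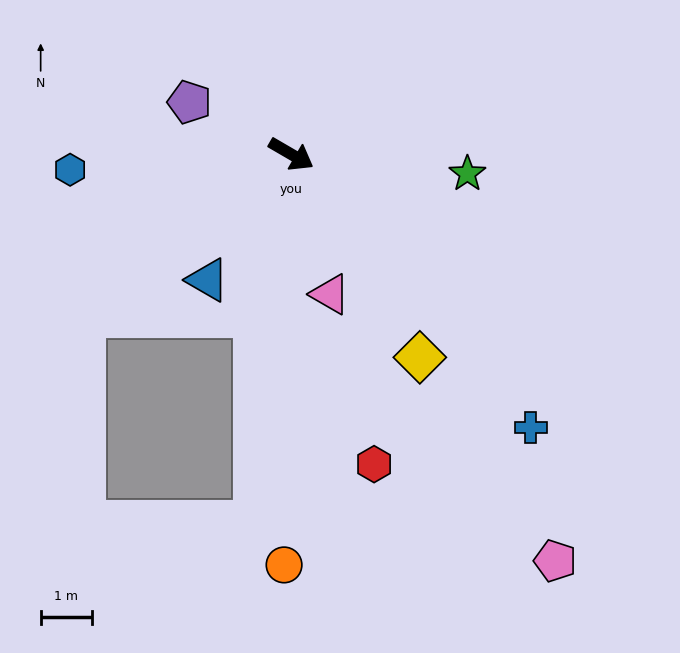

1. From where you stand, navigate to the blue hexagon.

turn right 146°, forward 4.3 m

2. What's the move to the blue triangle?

turn right 93°, forward 3.0 m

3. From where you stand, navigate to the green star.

turn left 24°, forward 3.5 m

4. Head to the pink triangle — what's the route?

turn right 44°, forward 2.8 m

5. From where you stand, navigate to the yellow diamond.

turn right 27°, forward 4.7 m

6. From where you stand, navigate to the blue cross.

turn right 19°, forward 7.1 m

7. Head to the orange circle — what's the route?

turn right 61°, forward 8.0 m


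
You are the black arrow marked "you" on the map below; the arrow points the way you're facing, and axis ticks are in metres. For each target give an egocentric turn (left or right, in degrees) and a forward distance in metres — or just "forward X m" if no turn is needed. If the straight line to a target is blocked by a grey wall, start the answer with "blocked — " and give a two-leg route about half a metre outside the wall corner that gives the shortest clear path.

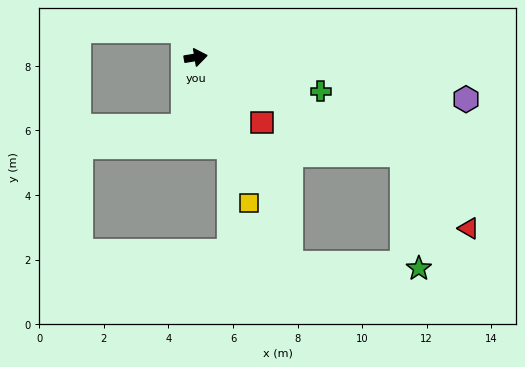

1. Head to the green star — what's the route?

blocked — turn right 34°, forward 7.1 m, then turn right 58°, forward 3.6 m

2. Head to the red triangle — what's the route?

blocked — turn right 34°, forward 7.1 m, then turn right 24°, forward 3.1 m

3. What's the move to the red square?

turn right 54°, forward 2.9 m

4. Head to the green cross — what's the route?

turn right 25°, forward 4.0 m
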